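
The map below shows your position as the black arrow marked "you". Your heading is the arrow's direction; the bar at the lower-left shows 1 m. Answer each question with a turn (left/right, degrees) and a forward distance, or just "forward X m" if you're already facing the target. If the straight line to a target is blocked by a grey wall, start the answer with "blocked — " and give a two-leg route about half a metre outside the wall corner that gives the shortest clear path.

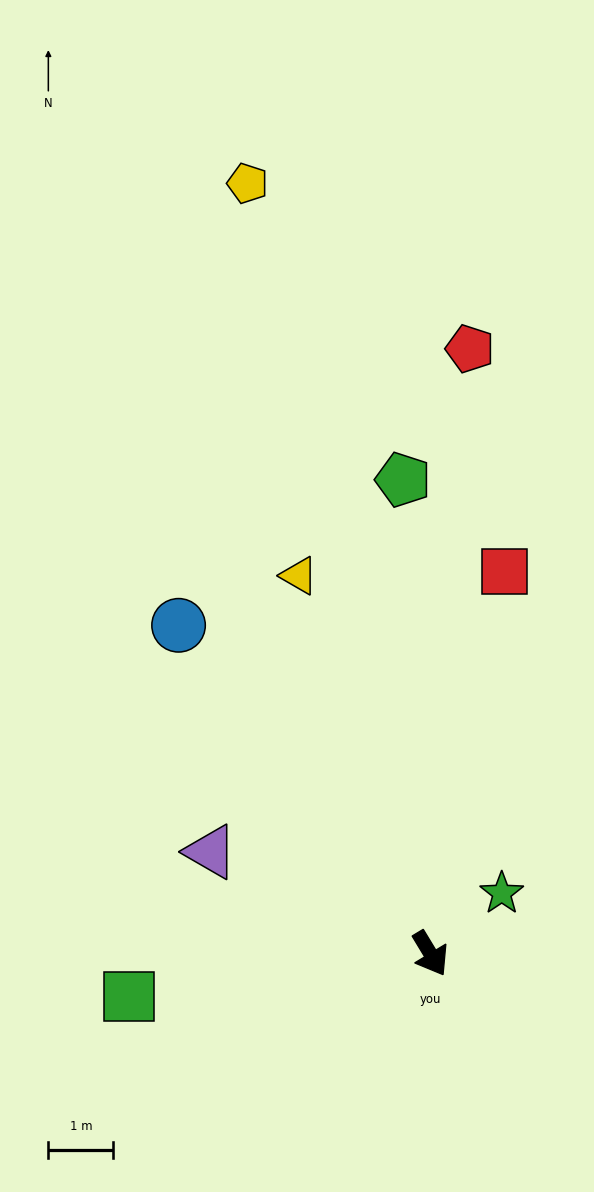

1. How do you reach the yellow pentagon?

turn left 162°, forward 12.2 m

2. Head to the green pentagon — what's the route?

turn left 152°, forward 7.3 m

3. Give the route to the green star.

turn left 99°, forward 1.4 m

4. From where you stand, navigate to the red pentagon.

turn left 145°, forward 9.3 m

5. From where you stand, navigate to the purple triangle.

turn right 146°, forward 3.7 m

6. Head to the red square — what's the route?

turn left 138°, forward 6.0 m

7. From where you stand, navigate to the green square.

turn right 113°, forward 4.7 m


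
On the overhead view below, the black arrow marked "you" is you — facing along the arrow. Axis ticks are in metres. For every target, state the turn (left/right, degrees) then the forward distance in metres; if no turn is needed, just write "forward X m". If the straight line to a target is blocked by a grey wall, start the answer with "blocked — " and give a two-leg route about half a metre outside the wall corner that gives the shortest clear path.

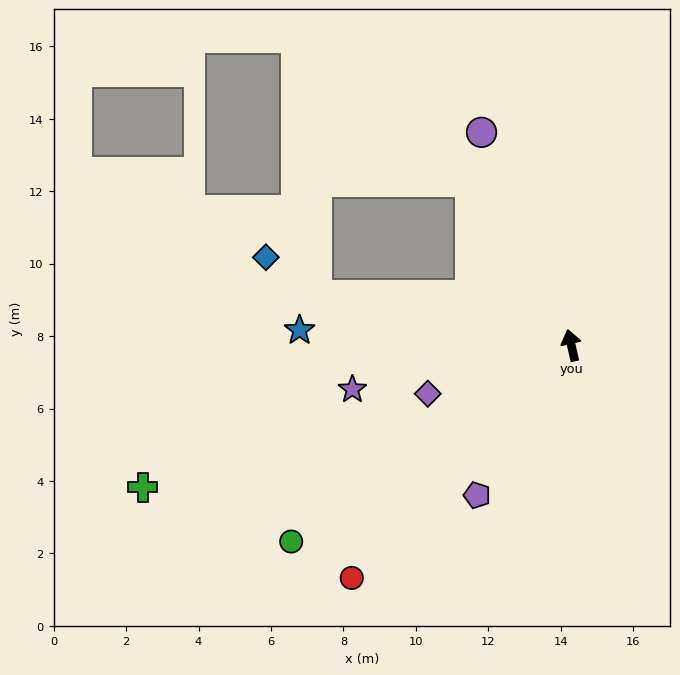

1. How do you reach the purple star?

turn left 88°, forward 6.2 m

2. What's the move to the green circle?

turn left 112°, forward 9.4 m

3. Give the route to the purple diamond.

turn left 96°, forward 4.2 m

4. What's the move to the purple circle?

turn left 10°, forward 6.4 m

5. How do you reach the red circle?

turn left 124°, forward 8.8 m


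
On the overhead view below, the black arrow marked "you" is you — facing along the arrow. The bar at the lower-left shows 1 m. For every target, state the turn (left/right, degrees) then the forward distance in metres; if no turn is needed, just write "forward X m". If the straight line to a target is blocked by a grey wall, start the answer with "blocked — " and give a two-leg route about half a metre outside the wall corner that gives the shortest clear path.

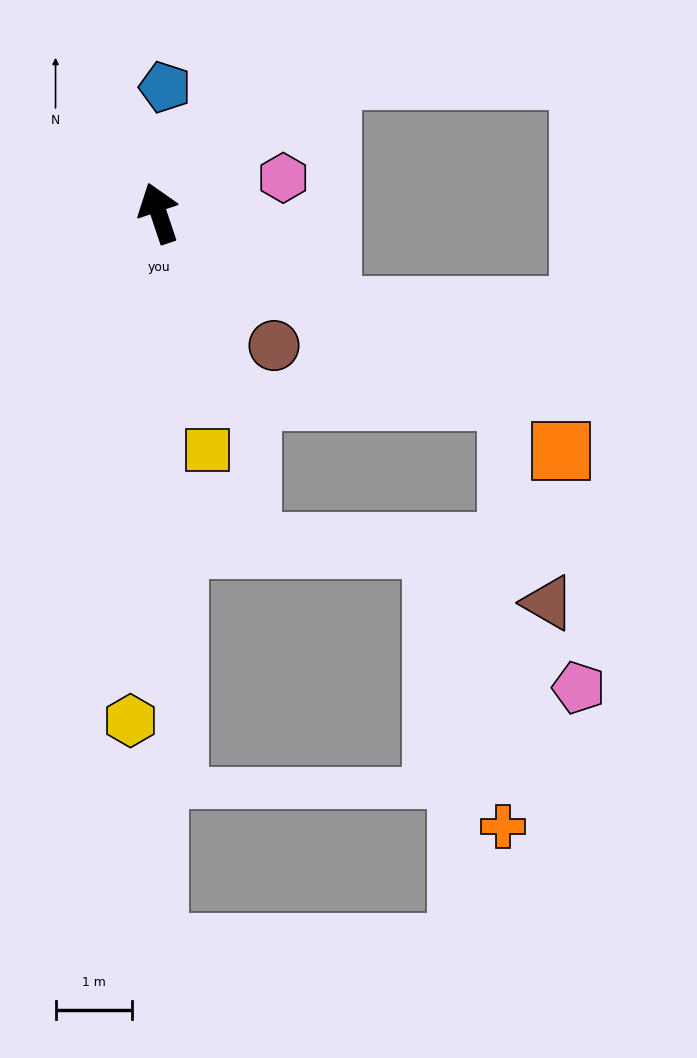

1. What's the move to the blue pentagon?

turn right 21°, forward 1.7 m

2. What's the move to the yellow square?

turn left 173°, forward 3.2 m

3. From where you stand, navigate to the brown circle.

turn right 157°, forward 2.3 m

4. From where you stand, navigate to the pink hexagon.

turn right 93°, forward 1.7 m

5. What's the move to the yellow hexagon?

turn left 158°, forward 6.7 m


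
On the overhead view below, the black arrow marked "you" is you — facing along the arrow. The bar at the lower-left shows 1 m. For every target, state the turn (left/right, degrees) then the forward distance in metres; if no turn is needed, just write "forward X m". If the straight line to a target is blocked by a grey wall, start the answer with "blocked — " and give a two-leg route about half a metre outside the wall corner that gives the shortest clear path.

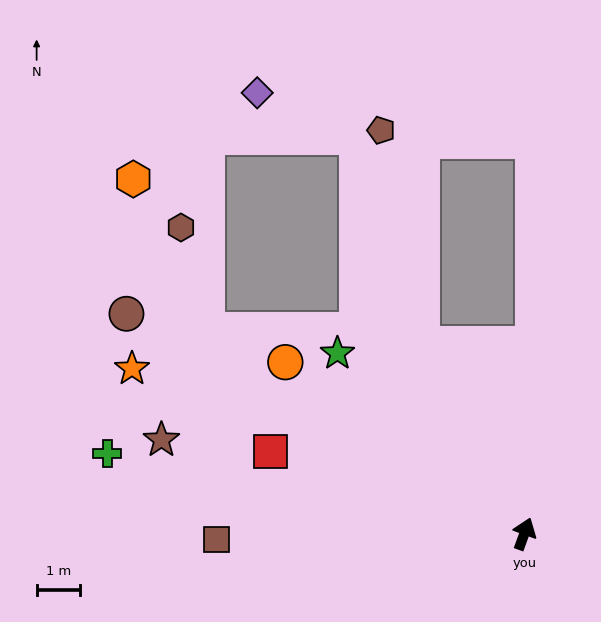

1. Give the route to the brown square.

turn left 111°, forward 7.0 m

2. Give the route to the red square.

turn left 92°, forward 6.1 m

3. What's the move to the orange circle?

turn left 74°, forward 6.7 m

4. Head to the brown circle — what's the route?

turn left 81°, forward 10.4 m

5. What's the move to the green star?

turn left 66°, forward 6.0 m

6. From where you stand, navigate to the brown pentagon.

blocked — turn left 49°, forward 4.9 m, then turn right 18°, forward 5.0 m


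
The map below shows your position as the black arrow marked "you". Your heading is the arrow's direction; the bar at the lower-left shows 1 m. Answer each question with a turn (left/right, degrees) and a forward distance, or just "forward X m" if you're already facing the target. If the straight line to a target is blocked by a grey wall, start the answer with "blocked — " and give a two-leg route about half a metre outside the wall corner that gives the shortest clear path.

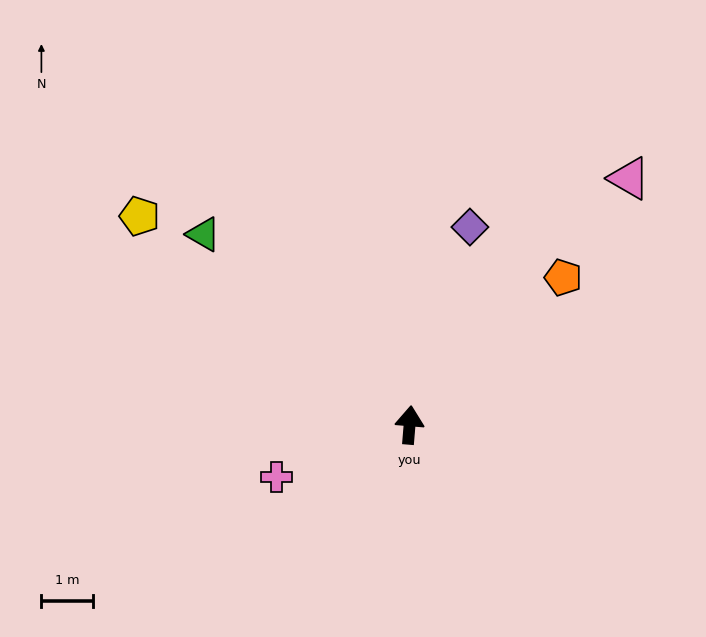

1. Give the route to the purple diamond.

turn right 12°, forward 4.0 m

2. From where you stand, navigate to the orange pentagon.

turn right 42°, forward 4.1 m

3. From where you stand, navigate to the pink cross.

turn left 116°, forward 2.8 m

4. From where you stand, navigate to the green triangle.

turn left 52°, forward 5.4 m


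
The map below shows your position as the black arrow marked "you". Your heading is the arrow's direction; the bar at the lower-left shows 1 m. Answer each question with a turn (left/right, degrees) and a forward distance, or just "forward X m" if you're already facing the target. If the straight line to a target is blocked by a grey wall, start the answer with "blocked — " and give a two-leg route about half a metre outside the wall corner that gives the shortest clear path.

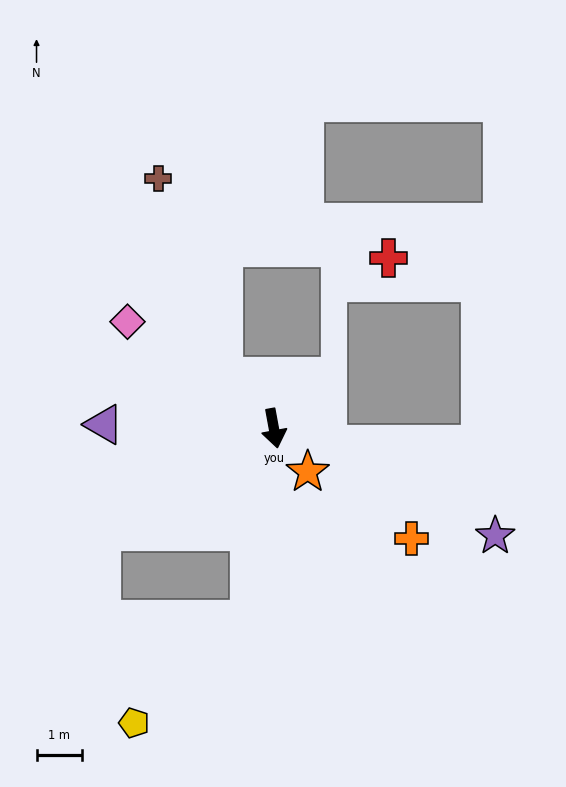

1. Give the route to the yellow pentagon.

blocked — turn right 18°, forward 4.2 m, then turn right 41°, forward 3.4 m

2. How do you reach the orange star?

turn left 27°, forward 1.2 m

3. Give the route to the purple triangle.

turn right 102°, forward 3.7 m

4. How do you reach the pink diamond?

turn right 136°, forward 4.0 m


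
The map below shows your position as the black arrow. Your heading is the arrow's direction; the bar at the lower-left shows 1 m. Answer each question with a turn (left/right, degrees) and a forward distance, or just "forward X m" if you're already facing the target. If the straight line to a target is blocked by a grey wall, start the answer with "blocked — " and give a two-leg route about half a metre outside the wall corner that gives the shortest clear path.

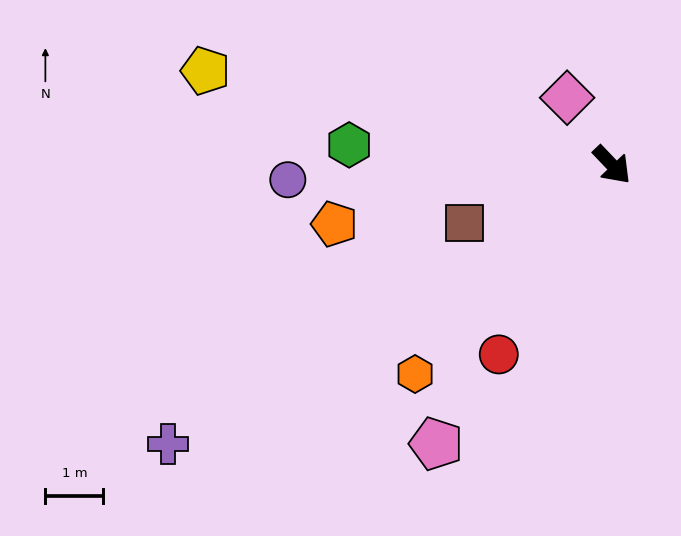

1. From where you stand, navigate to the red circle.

turn right 74°, forward 3.8 m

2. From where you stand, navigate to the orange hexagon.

turn right 87°, forward 5.0 m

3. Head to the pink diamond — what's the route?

turn left 170°, forward 1.4 m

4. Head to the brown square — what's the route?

turn right 112°, forward 2.7 m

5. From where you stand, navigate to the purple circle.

turn right 131°, forward 5.6 m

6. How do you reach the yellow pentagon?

turn right 147°, forward 7.2 m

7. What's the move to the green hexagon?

turn right 138°, forward 4.5 m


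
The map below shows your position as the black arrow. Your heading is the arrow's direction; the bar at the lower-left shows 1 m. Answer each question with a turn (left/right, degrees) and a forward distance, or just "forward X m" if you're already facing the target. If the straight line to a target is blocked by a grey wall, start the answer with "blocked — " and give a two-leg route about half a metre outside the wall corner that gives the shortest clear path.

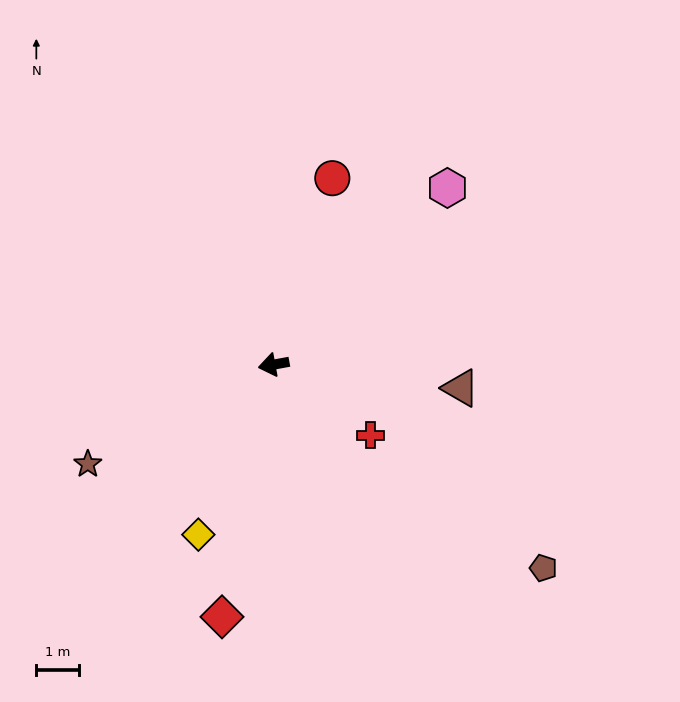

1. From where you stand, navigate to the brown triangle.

turn left 162°, forward 4.4 m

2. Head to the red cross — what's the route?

turn left 133°, forward 2.8 m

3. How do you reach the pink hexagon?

turn right 145°, forward 5.8 m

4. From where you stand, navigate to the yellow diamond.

turn left 56°, forward 4.3 m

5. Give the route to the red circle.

turn right 118°, forward 4.5 m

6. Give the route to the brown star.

turn left 18°, forward 4.9 m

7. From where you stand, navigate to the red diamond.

turn left 68°, forward 6.0 m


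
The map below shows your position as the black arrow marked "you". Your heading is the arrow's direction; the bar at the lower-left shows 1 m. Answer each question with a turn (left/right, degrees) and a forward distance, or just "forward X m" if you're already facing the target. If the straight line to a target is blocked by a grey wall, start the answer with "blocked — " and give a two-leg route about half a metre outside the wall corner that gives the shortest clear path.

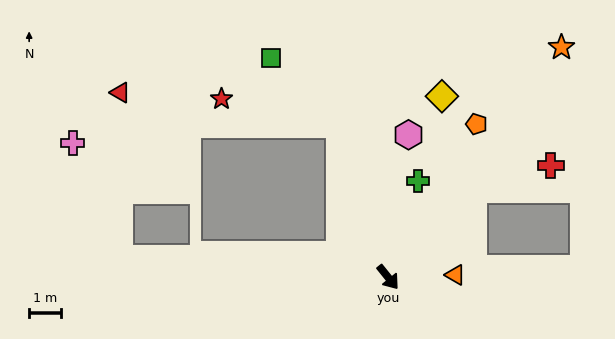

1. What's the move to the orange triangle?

turn left 53°, forward 2.1 m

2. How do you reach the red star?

blocked — turn left 159°, forward 5.1 m, then turn left 60°, forward 3.8 m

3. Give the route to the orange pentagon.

turn left 111°, forward 5.6 m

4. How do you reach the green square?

blocked — turn left 159°, forward 5.1 m, then turn left 28°, forward 3.0 m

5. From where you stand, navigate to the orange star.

turn left 104°, forward 9.1 m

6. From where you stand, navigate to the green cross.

turn left 124°, forward 3.2 m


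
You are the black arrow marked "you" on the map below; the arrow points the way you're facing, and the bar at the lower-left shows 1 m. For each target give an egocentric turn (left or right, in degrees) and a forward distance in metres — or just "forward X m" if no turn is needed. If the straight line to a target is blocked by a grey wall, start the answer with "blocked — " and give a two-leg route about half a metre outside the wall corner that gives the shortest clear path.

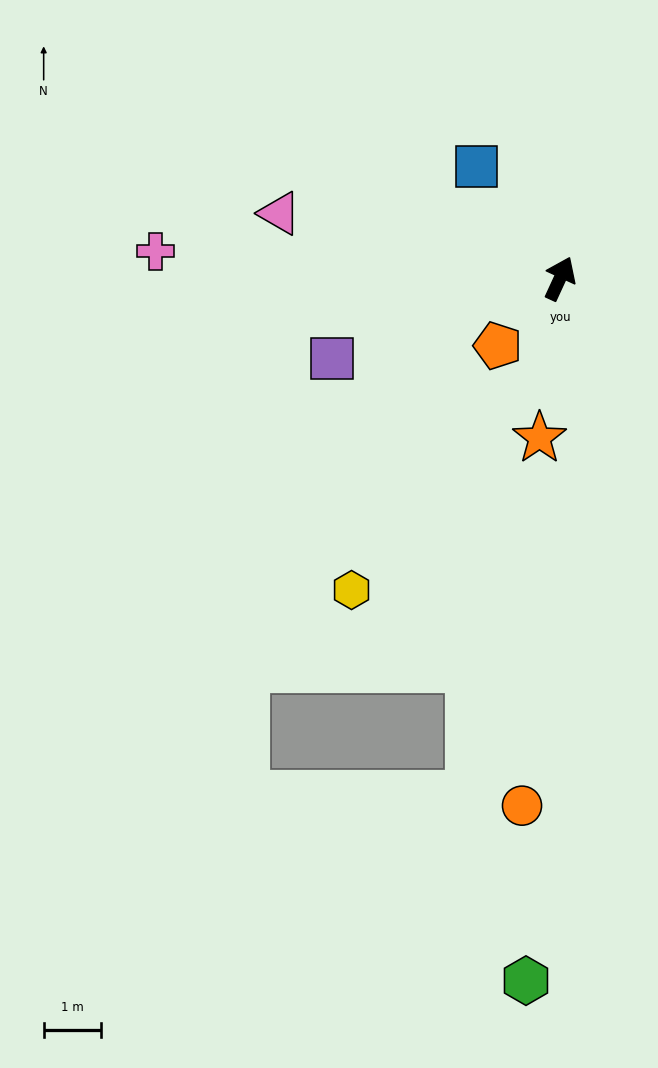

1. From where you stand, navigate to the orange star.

turn right 163°, forward 2.8 m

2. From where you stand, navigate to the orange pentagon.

turn left 162°, forward 1.6 m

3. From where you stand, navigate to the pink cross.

turn left 111°, forward 7.1 m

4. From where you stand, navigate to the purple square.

turn left 134°, forward 4.2 m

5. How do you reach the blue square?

turn left 61°, forward 2.4 m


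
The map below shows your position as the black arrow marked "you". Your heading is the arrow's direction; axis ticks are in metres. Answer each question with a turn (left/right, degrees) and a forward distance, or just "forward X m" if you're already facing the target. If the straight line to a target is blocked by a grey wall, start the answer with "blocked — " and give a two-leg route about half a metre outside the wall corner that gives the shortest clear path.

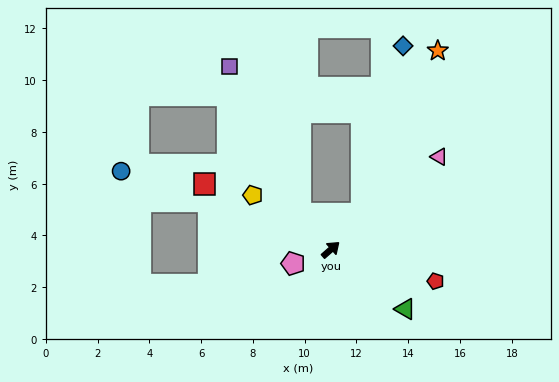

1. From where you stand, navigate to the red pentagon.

turn right 58°, forward 4.2 m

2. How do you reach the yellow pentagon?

turn left 104°, forward 3.7 m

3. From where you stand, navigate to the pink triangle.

forward 5.5 m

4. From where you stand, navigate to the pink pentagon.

turn left 159°, forward 1.6 m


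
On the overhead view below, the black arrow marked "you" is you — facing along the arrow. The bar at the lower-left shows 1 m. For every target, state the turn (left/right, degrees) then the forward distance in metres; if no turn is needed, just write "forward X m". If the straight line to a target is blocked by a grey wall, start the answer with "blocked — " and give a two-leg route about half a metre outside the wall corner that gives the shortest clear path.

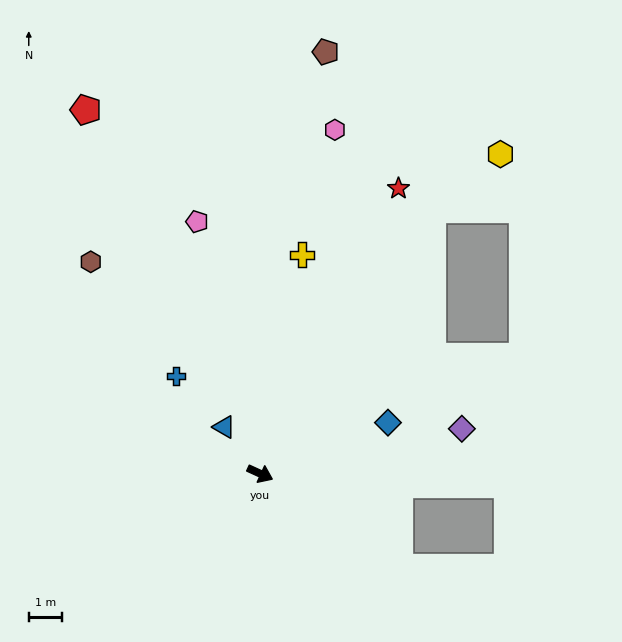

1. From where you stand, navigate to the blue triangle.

turn left 152°, forward 1.8 m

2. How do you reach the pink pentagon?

turn left 129°, forward 7.8 m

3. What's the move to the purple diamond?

turn left 37°, forward 6.2 m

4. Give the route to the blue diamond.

turn left 46°, forward 4.1 m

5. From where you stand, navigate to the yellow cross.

turn left 104°, forward 6.7 m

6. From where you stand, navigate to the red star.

turn left 89°, forward 9.5 m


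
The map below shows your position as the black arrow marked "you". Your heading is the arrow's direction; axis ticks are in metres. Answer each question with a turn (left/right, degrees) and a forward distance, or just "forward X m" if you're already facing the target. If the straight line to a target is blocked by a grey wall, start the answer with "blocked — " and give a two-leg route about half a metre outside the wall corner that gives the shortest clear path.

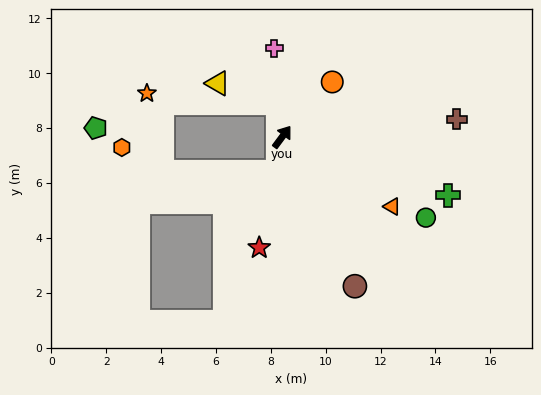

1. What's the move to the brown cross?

turn right 48°, forward 6.4 m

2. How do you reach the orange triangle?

turn right 86°, forward 4.7 m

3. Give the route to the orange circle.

turn right 6°, forward 2.7 m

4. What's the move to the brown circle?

turn right 117°, forward 6.1 m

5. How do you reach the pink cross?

turn left 42°, forward 3.2 m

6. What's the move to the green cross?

turn right 73°, forward 6.4 m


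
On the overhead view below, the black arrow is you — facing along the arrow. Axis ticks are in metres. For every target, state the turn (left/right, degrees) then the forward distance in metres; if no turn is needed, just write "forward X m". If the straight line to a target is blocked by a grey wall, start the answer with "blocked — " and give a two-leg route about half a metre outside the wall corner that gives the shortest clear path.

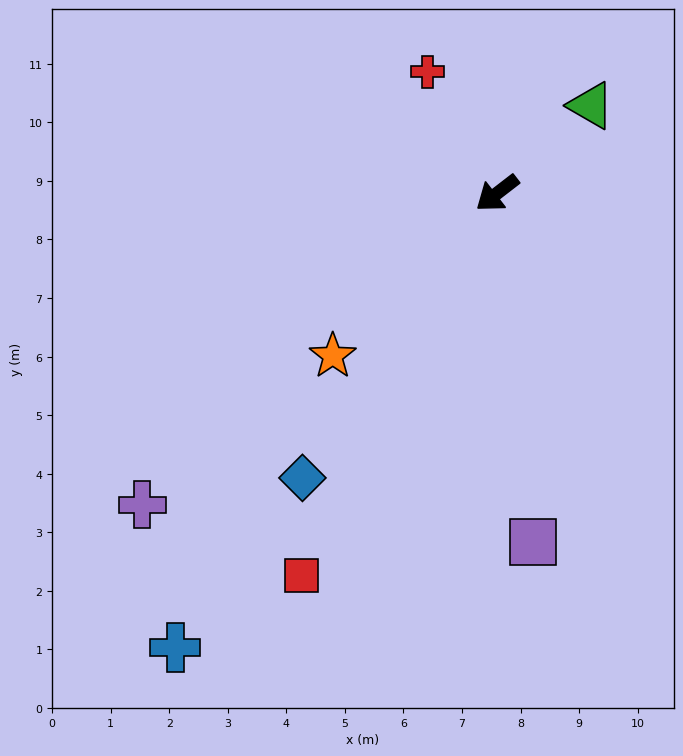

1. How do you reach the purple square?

turn left 58°, forward 6.0 m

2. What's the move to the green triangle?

turn right 175°, forward 2.2 m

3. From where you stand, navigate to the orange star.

turn left 7°, forward 3.9 m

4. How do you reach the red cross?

turn right 98°, forward 2.4 m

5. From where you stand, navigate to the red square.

turn left 25°, forward 7.3 m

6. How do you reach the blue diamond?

turn left 18°, forward 5.9 m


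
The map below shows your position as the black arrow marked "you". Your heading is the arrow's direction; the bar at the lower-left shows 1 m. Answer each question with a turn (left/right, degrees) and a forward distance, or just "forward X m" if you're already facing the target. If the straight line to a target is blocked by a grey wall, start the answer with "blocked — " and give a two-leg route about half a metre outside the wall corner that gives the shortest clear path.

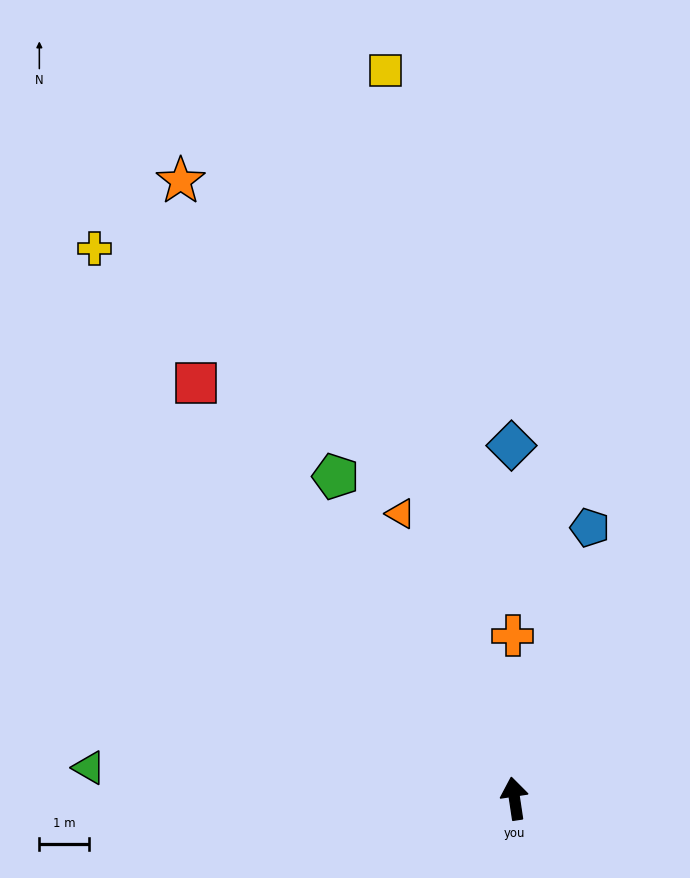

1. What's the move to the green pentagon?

turn left 21°, forward 7.4 m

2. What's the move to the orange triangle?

turn left 13°, forward 6.1 m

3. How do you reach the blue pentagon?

turn right 24°, forward 5.6 m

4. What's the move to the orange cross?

turn right 8°, forward 3.3 m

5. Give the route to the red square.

turn left 29°, forward 10.5 m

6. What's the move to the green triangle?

turn left 77°, forward 8.5 m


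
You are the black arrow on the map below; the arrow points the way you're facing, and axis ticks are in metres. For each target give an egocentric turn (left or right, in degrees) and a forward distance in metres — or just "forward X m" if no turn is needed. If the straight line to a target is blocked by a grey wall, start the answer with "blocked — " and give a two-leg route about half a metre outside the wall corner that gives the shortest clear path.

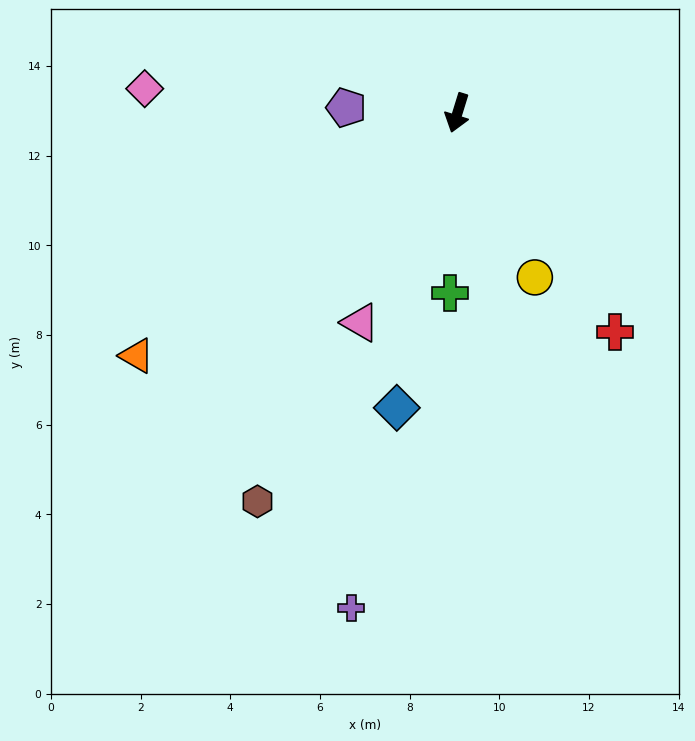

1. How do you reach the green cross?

turn left 15°, forward 4.0 m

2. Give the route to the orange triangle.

turn right 36°, forward 9.0 m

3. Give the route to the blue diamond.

turn left 6°, forward 6.7 m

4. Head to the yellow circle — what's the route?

turn left 42°, forward 4.1 m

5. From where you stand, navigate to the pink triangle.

turn right 8°, forward 5.2 m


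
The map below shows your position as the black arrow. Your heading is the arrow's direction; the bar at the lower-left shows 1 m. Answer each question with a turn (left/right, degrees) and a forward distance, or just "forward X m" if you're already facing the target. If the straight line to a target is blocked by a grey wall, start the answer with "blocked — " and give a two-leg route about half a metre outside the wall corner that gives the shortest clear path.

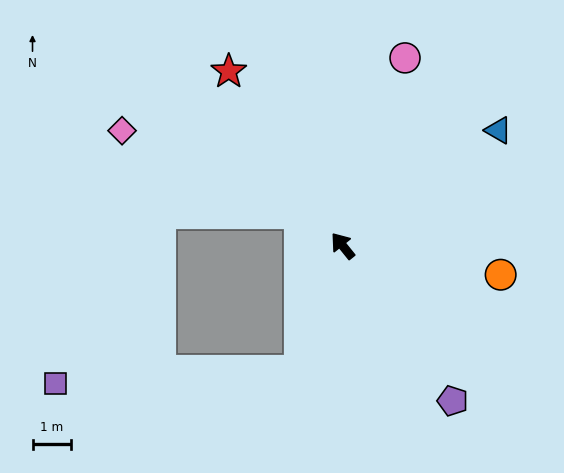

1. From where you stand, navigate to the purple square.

blocked — turn left 122°, forward 3.5 m, then turn right 68°, forward 6.4 m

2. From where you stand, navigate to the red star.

turn right 6°, forward 5.5 m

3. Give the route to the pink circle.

turn right 57°, forward 5.2 m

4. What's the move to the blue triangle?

turn right 92°, forward 5.1 m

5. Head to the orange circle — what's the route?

turn right 139°, forward 4.2 m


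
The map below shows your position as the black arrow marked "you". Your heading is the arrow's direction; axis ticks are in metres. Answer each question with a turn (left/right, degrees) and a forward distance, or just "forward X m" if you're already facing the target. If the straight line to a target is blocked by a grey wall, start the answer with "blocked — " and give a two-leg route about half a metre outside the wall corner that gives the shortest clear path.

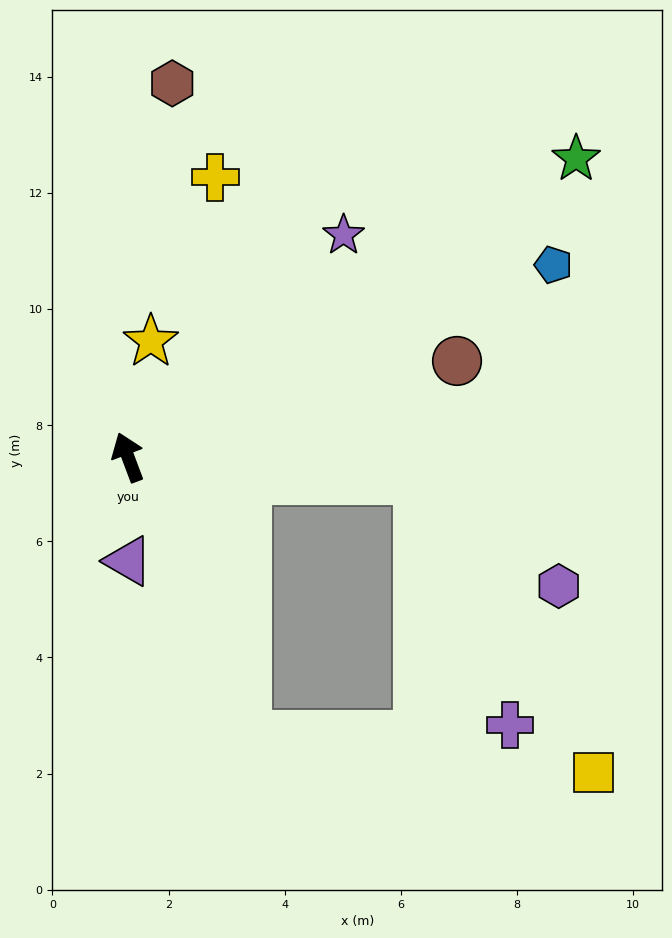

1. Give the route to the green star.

turn right 77°, forward 9.3 m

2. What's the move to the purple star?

turn right 65°, forward 5.3 m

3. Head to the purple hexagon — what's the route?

blocked — turn right 115°, forward 5.0 m, then turn right 33°, forward 3.0 m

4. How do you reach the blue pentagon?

turn right 86°, forward 8.0 m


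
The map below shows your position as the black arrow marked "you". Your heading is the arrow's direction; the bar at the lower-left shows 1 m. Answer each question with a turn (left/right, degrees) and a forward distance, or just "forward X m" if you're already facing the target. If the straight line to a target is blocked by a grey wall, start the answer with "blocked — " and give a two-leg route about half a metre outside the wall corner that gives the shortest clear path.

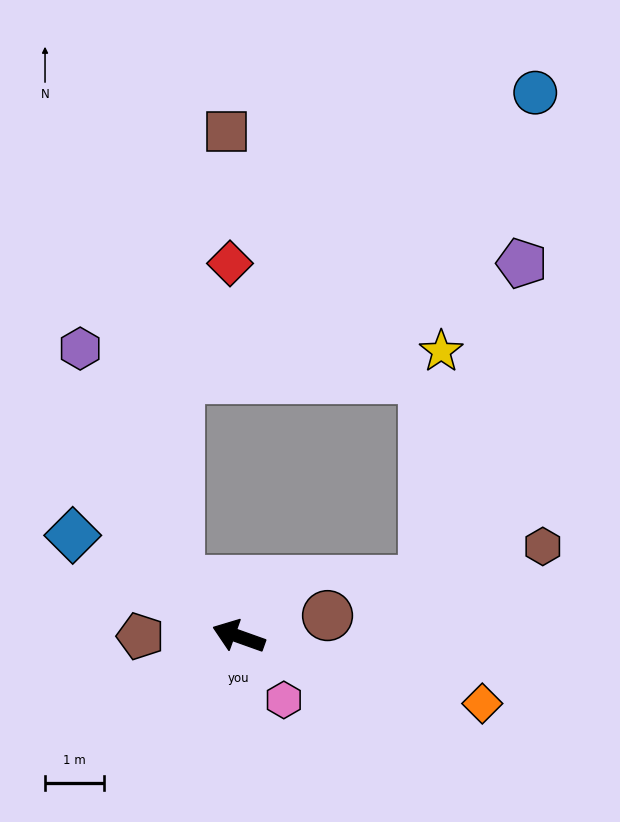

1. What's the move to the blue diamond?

turn right 12°, forward 3.3 m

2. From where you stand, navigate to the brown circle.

turn right 147°, forward 1.5 m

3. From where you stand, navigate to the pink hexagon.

turn left 145°, forward 1.3 m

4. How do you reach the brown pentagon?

turn left 20°, forward 1.7 m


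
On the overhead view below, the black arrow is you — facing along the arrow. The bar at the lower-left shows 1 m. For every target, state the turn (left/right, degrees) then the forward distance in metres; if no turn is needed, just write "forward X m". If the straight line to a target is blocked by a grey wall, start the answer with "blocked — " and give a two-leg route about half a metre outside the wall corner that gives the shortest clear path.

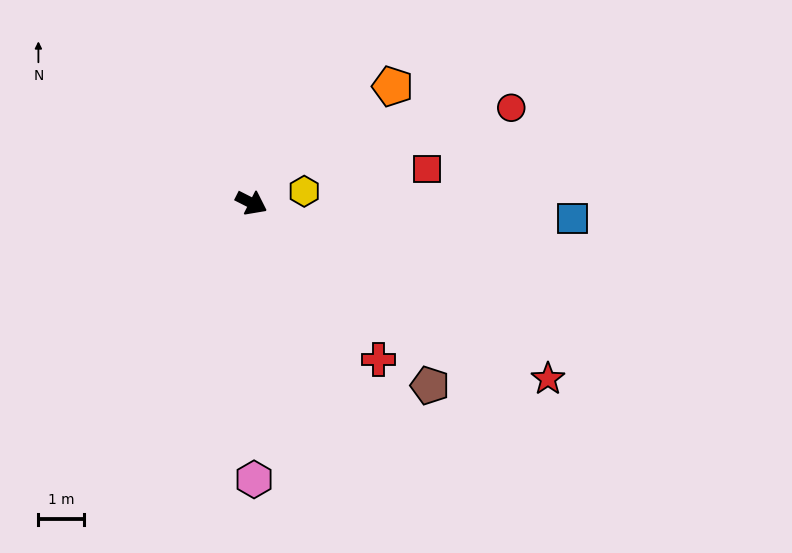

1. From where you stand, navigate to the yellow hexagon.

turn left 39°, forward 1.2 m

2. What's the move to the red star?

turn right 4°, forward 7.5 m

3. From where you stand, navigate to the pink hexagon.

turn right 63°, forward 6.0 m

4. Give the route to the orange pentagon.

turn left 66°, forward 4.0 m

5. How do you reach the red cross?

turn right 24°, forward 4.4 m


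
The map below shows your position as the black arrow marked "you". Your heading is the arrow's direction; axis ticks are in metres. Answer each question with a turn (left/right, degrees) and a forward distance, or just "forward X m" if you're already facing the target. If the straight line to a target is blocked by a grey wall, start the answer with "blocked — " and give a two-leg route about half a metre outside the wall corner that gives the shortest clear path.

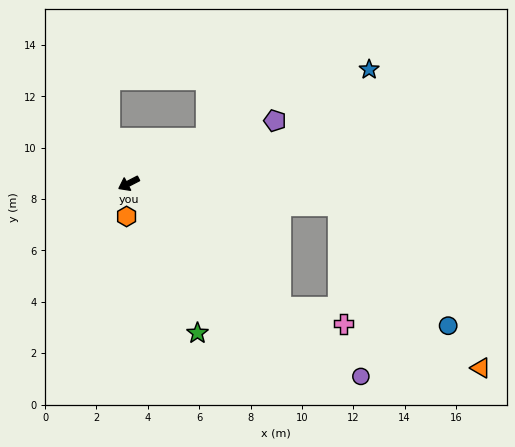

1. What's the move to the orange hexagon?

turn left 59°, forward 1.3 m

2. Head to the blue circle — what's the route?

blocked — turn left 147°, forward 8.2 m, then turn right 42°, forward 6.3 m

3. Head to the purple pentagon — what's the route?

turn left 176°, forward 6.2 m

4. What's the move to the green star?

turn left 87°, forward 6.4 m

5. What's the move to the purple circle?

turn left 113°, forward 11.8 m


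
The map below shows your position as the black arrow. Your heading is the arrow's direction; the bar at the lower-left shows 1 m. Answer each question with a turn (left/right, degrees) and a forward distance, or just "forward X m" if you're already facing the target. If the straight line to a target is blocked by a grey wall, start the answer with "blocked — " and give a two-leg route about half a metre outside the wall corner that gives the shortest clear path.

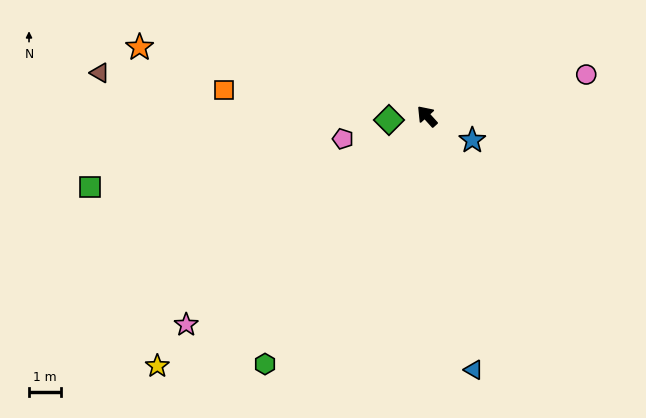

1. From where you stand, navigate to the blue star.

turn right 160°, forward 1.6 m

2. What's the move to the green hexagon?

turn left 105°, forward 9.3 m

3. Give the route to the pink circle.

turn right 117°, forward 5.2 m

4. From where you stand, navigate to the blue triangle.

turn left 148°, forward 8.1 m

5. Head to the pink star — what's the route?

turn left 89°, forward 10.0 m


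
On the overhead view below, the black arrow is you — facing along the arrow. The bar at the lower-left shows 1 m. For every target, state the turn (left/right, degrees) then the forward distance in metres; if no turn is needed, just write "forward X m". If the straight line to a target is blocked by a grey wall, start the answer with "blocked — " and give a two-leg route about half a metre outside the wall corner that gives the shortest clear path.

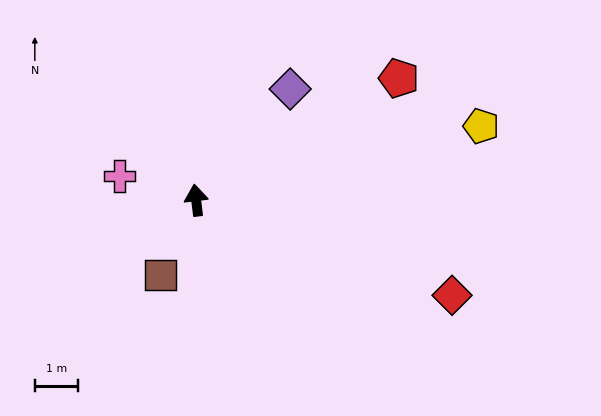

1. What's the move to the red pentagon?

turn right 66°, forward 5.5 m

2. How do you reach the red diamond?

turn right 117°, forward 6.3 m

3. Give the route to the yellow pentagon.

turn right 82°, forward 6.8 m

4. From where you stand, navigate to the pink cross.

turn left 66°, forward 1.9 m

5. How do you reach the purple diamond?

turn right 47°, forward 3.4 m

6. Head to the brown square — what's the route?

turn left 148°, forward 1.9 m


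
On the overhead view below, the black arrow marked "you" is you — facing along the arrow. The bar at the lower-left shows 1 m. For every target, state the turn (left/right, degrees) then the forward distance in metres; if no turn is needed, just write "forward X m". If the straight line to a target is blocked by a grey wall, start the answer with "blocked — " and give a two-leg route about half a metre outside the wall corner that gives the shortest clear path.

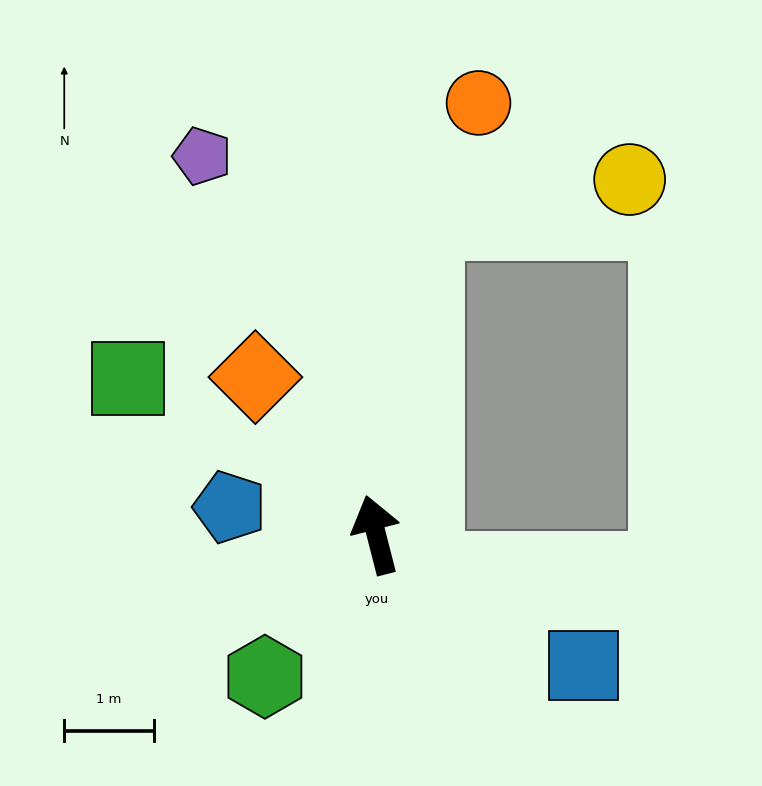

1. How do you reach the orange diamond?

turn left 23°, forward 2.2 m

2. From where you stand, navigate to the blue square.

turn right 137°, forward 2.7 m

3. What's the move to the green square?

turn left 43°, forward 3.3 m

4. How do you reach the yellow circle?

blocked — turn right 23°, forward 3.5 m, then turn right 70°, forward 2.3 m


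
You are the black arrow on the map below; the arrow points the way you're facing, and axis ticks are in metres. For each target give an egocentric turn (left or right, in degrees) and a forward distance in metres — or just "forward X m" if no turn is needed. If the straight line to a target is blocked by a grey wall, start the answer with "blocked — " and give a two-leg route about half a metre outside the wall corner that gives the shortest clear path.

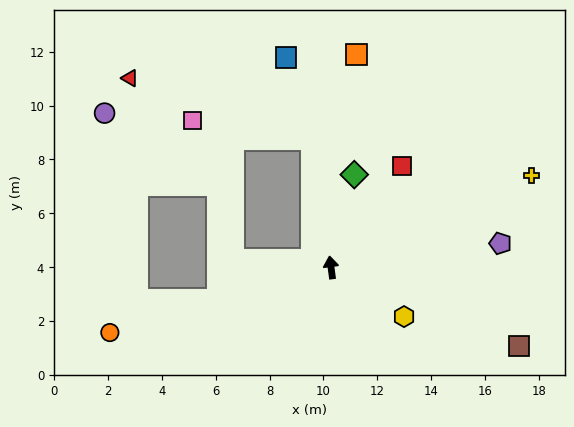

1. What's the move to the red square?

turn right 43°, forward 4.6 m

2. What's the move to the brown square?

turn right 120°, forward 7.6 m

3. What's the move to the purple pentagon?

turn right 90°, forward 6.4 m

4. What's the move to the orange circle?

turn left 99°, forward 8.6 m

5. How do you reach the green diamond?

turn right 22°, forward 3.6 m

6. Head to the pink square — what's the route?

blocked — forward 4.8 m, then turn left 74°, forward 4.5 m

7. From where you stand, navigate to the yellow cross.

turn right 73°, forward 8.2 m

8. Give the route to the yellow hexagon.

turn right 132°, forward 3.3 m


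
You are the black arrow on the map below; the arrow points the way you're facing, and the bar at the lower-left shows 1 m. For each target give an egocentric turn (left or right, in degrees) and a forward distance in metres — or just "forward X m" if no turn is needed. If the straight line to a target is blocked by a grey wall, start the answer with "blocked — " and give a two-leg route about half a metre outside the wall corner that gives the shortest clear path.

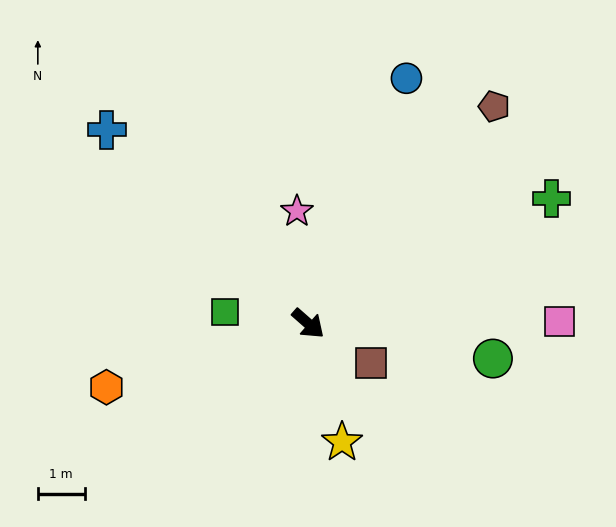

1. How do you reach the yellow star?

turn right 33°, forward 2.6 m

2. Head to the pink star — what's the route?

turn left 137°, forward 2.4 m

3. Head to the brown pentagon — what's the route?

turn left 91°, forward 6.1 m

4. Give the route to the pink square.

turn left 42°, forward 5.4 m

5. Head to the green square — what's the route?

turn right 147°, forward 1.8 m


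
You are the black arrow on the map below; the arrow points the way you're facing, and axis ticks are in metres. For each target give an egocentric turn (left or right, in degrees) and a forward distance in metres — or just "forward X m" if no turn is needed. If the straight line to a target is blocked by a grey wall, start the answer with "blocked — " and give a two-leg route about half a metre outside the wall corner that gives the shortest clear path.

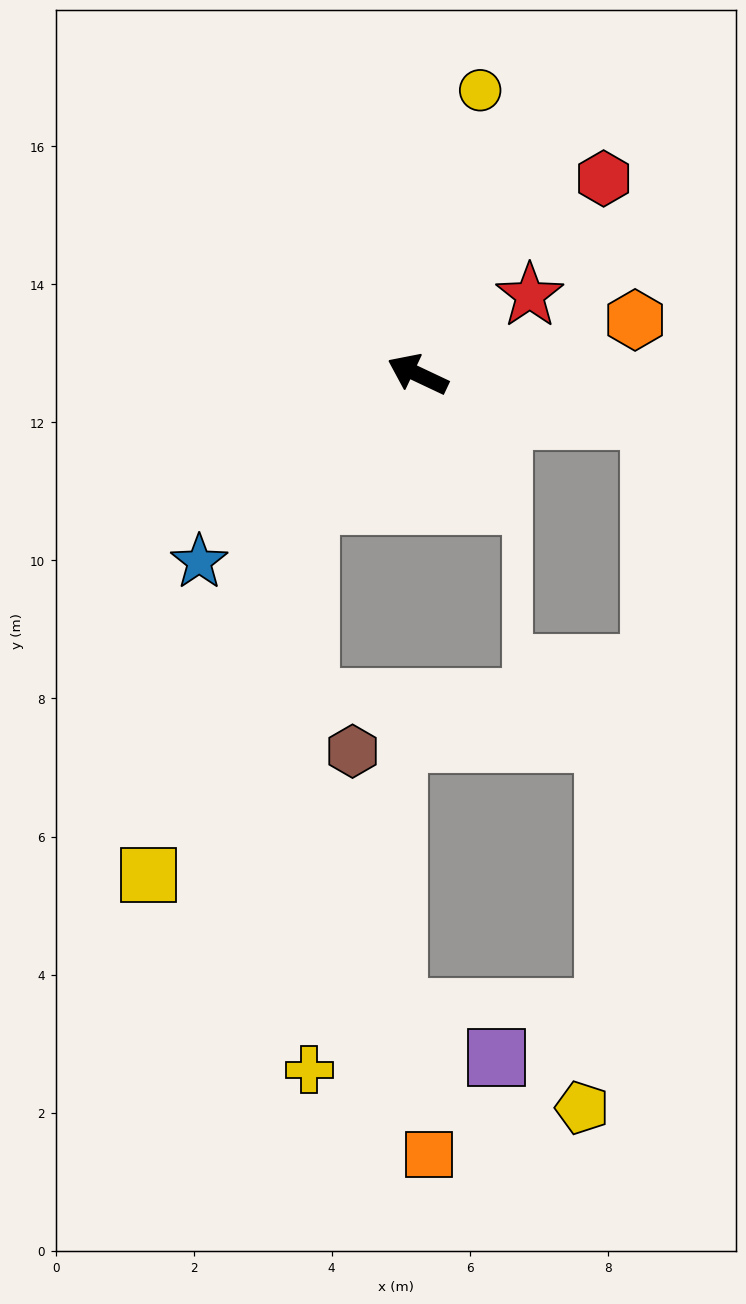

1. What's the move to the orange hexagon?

turn right 141°, forward 3.2 m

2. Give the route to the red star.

turn right 120°, forward 2.0 m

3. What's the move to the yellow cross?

blocked — turn left 76°, forward 2.5 m, then turn left 39°, forward 8.2 m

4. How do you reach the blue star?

turn left 66°, forward 4.2 m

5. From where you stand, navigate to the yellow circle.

turn right 77°, forward 4.2 m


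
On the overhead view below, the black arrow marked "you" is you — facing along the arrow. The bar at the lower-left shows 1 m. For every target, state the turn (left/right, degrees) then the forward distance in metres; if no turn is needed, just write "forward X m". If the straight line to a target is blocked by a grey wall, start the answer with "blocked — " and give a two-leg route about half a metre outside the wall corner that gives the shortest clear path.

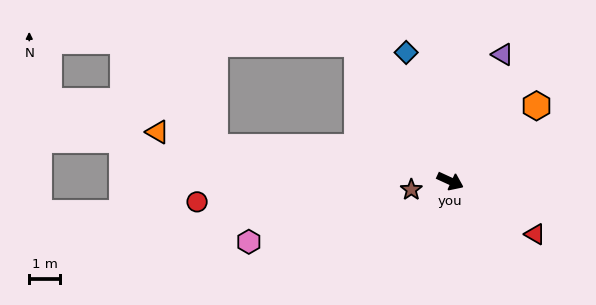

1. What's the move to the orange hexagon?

turn left 66°, forward 3.7 m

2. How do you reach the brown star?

turn right 143°, forward 1.3 m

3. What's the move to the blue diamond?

turn left 134°, forward 4.4 m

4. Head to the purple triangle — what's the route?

turn left 92°, forward 4.4 m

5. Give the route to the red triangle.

turn right 7°, forward 3.2 m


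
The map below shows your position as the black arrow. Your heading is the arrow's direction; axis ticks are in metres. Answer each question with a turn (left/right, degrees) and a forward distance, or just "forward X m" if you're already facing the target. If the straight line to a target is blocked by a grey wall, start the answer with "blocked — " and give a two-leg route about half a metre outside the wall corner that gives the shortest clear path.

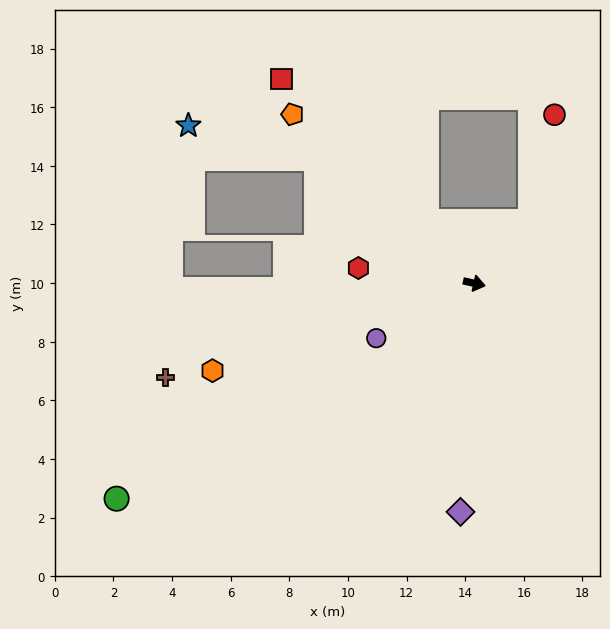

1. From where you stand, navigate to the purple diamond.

turn right 81°, forward 7.8 m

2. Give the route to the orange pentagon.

turn left 150°, forward 8.5 m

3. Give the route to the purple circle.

turn right 138°, forward 3.8 m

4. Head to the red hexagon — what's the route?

turn right 175°, forward 4.0 m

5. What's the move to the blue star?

blocked — turn left 155°, forward 6.9 m, then turn left 23°, forward 4.5 m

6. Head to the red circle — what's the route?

blocked — turn left 61°, forward 2.8 m, then turn left 29°, forward 3.7 m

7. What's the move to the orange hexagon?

turn right 149°, forward 9.4 m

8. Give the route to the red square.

turn left 146°, forward 9.6 m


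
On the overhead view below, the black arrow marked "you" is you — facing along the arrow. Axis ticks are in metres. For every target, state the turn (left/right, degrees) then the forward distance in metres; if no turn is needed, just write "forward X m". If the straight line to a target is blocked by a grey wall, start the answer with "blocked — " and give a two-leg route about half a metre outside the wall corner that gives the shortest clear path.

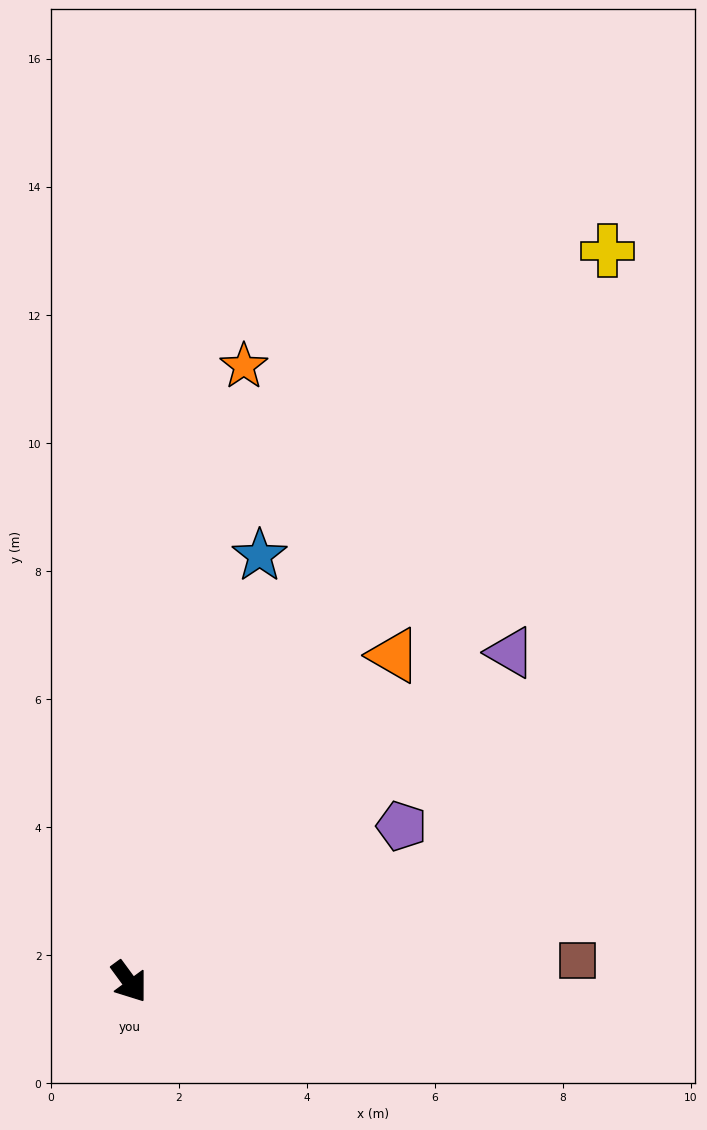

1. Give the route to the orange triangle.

turn left 105°, forward 6.6 m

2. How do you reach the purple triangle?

turn left 95°, forward 7.9 m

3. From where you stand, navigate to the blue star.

turn left 127°, forward 7.0 m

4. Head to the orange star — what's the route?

turn left 133°, forward 9.8 m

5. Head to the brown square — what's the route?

turn left 56°, forward 7.0 m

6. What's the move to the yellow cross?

turn left 111°, forward 13.6 m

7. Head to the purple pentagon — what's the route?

turn left 83°, forward 4.9 m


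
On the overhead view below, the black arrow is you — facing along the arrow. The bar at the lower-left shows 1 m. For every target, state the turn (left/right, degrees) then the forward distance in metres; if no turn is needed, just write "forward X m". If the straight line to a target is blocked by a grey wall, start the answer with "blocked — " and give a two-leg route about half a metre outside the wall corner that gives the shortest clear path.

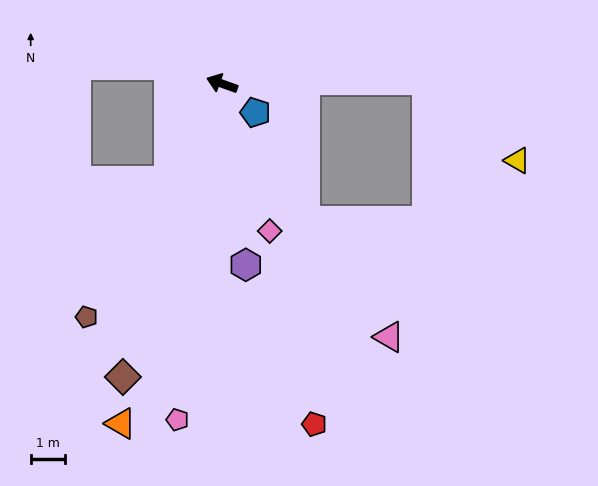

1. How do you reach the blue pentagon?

turn left 159°, forward 1.3 m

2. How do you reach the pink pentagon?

turn left 102°, forward 9.8 m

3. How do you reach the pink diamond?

turn left 128°, forward 4.5 m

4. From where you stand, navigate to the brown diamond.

turn left 91°, forward 8.9 m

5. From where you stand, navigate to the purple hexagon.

turn left 117°, forward 5.3 m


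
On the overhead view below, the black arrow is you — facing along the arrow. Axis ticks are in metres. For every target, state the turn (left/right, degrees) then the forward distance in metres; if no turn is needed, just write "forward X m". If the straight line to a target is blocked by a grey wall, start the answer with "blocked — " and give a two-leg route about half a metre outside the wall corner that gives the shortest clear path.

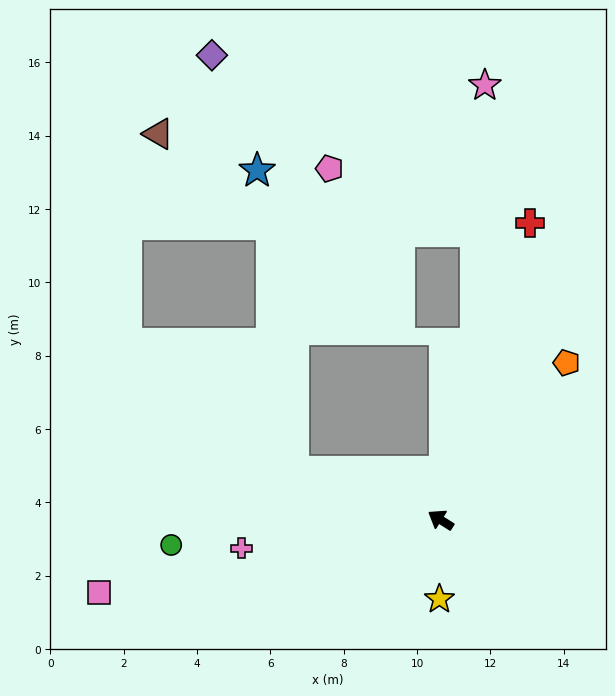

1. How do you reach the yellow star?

turn left 122°, forward 2.2 m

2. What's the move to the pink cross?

turn left 41°, forward 5.5 m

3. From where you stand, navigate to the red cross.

turn right 74°, forward 8.4 m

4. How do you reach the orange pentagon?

turn right 96°, forward 5.5 m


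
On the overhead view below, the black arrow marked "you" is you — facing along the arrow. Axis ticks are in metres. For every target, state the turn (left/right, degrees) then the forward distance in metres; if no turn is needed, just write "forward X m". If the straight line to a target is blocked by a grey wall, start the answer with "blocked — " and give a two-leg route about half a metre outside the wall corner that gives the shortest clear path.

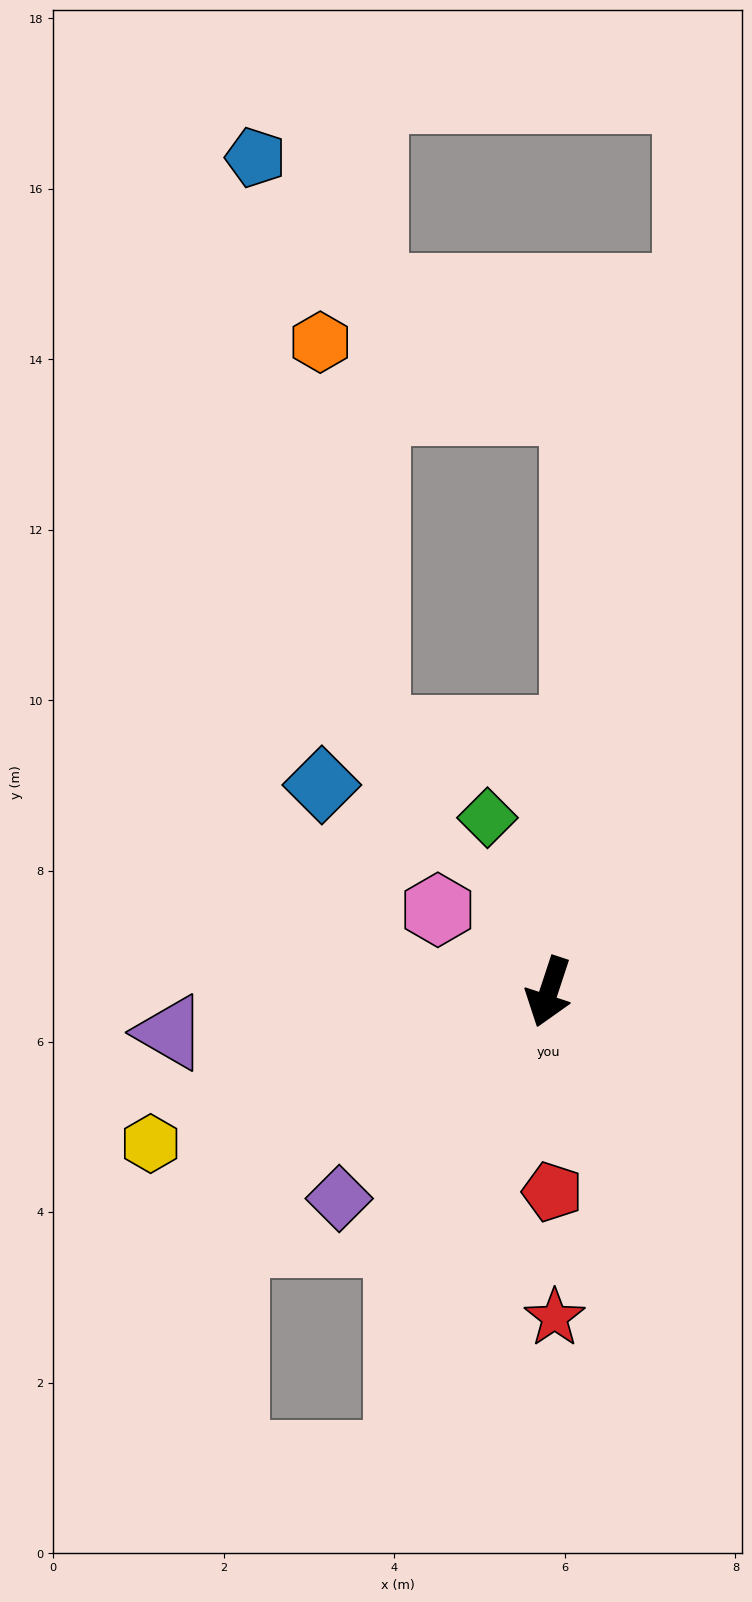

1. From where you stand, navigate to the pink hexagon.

turn right 108°, forward 1.6 m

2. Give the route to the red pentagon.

turn left 19°, forward 2.3 m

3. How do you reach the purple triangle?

turn right 66°, forward 4.5 m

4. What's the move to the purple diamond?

turn right 27°, forward 3.5 m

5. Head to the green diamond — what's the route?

turn right 142°, forward 2.2 m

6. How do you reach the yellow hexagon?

turn right 51°, forward 5.0 m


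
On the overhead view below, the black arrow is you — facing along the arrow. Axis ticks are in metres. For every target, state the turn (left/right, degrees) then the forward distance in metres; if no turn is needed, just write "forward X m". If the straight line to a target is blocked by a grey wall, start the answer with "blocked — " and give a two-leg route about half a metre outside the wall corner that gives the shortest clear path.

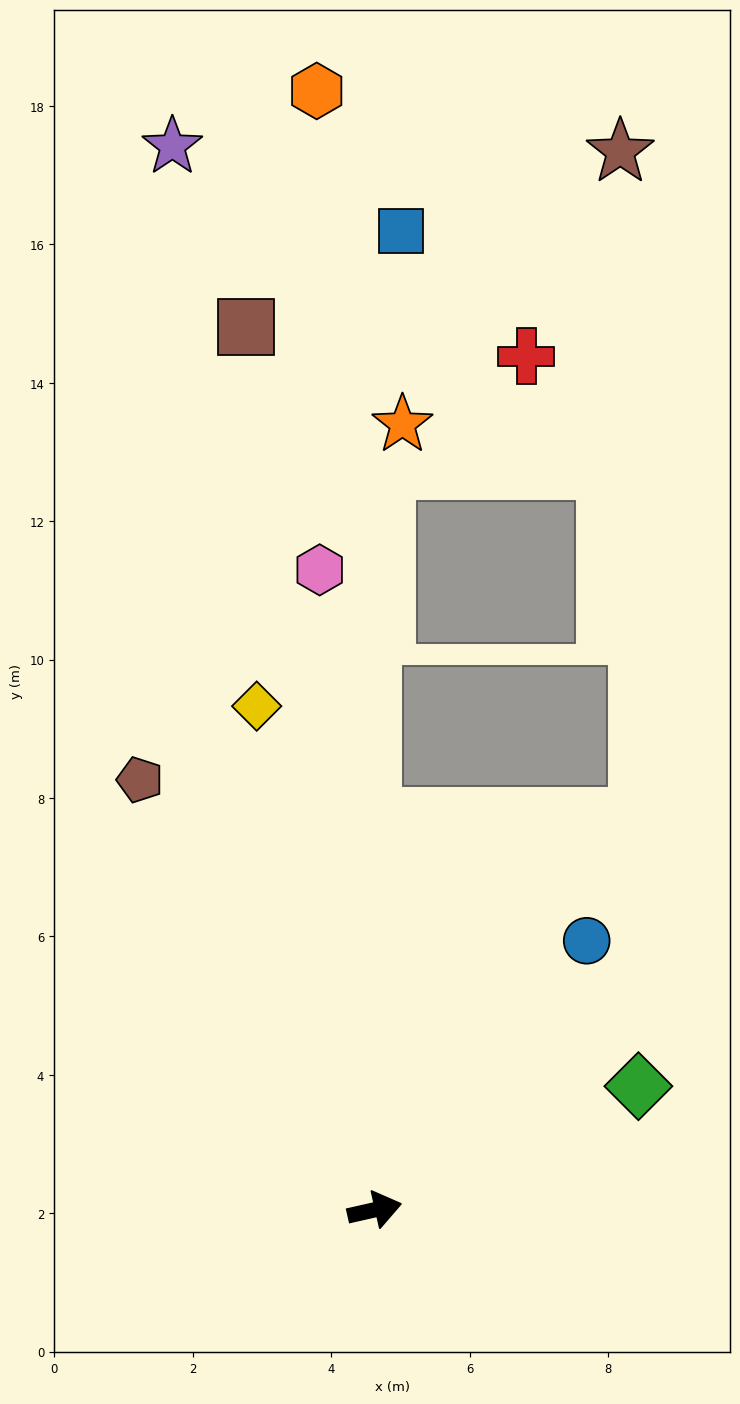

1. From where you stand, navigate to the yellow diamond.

turn left 90°, forward 7.5 m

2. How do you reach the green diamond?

turn left 12°, forward 4.2 m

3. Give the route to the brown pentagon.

turn left 106°, forward 7.1 m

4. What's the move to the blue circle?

turn left 39°, forward 5.0 m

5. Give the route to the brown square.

turn left 86°, forward 12.9 m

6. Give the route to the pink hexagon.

turn left 82°, forward 9.3 m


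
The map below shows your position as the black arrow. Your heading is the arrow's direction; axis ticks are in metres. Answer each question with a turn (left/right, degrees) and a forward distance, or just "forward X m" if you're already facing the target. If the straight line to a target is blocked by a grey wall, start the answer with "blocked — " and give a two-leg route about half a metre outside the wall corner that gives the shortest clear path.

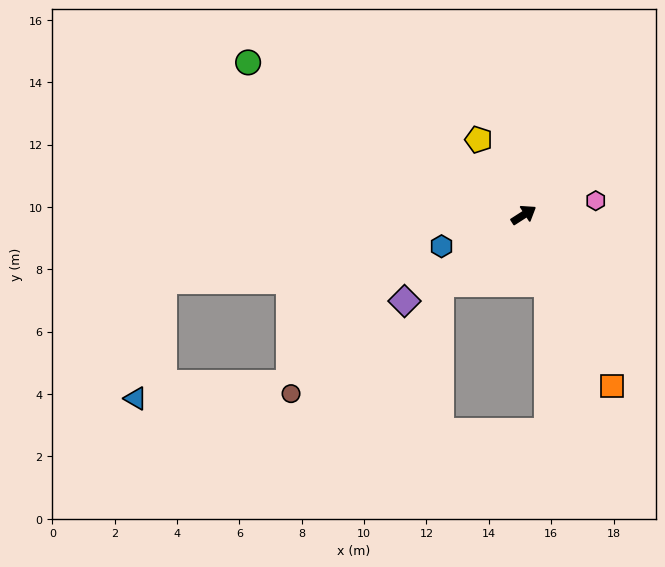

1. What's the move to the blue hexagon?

turn left 168°, forward 2.8 m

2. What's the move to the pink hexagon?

turn right 22°, forward 2.4 m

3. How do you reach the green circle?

turn left 118°, forward 10.1 m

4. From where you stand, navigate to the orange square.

turn right 95°, forward 6.2 m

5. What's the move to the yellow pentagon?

turn left 88°, forward 2.8 m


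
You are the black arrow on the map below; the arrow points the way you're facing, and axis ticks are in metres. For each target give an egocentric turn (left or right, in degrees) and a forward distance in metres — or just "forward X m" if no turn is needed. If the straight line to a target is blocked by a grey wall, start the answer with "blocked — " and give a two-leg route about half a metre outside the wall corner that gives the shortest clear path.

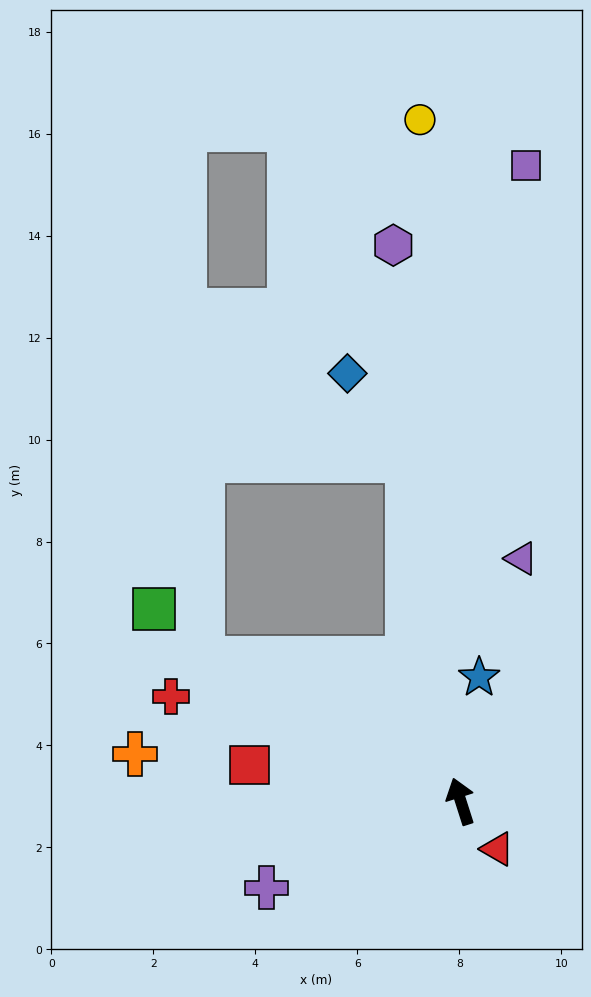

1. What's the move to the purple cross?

turn left 96°, forward 4.2 m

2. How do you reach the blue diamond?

blocked — turn right 9°, forward 6.8 m, then turn left 26°, forward 2.1 m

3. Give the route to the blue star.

turn right 26°, forward 2.5 m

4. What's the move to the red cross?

turn left 52°, forward 6.0 m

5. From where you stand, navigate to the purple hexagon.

turn right 11°, forward 11.0 m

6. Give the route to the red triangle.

turn right 160°, forward 1.2 m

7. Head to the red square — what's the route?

turn left 63°, forward 4.2 m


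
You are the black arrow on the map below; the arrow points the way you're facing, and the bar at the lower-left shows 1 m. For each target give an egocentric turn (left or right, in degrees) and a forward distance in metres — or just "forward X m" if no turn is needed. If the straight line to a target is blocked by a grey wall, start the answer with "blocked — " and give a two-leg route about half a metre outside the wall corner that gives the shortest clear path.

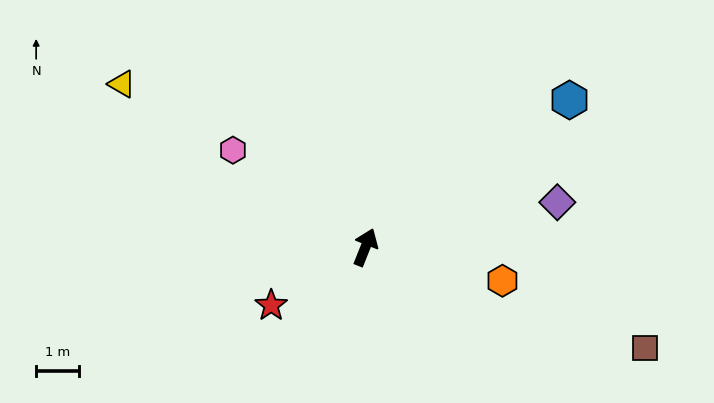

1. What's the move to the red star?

turn left 143°, forward 2.6 m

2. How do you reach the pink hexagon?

turn left 76°, forward 3.8 m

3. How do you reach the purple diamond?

turn right 55°, forward 4.6 m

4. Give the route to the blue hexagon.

turn right 32°, forward 5.9 m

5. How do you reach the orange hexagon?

turn right 82°, forward 3.3 m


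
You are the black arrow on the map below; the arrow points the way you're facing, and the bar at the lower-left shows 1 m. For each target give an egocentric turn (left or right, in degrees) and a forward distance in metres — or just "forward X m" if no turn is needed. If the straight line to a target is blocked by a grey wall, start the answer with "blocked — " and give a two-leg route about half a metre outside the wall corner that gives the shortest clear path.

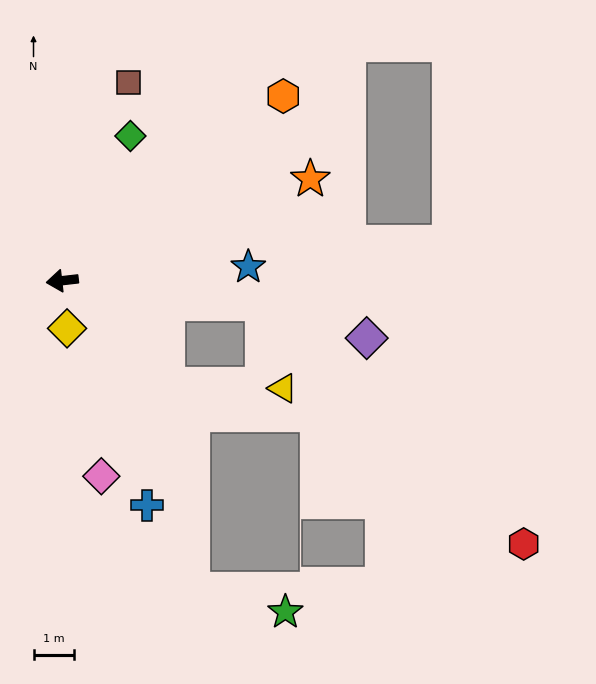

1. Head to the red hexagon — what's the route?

blocked — turn left 167°, forward 4.9 m, then turn right 36°, forward 8.7 m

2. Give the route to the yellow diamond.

turn left 89°, forward 1.2 m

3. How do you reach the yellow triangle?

blocked — turn left 129°, forward 3.6 m, then turn left 43°, forward 2.8 m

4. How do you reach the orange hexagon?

turn right 147°, forward 7.1 m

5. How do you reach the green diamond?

turn right 122°, forward 3.9 m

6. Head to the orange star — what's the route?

turn right 164°, forward 6.6 m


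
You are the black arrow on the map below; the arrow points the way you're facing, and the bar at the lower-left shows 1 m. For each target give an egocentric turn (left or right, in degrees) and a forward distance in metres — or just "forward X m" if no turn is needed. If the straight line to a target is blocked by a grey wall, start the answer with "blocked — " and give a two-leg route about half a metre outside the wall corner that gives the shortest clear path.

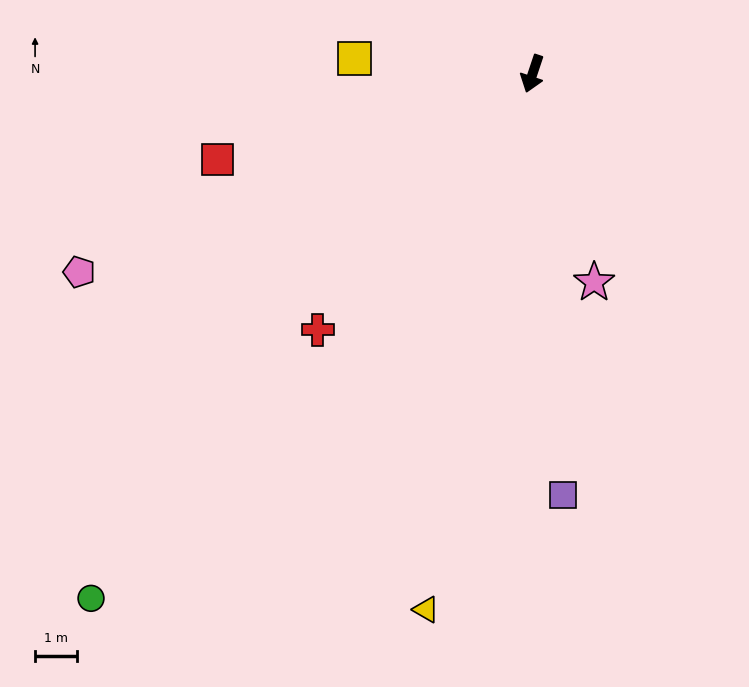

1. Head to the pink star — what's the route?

turn left 35°, forward 5.2 m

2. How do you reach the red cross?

turn right 22°, forward 8.0 m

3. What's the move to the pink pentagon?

turn right 48°, forward 11.8 m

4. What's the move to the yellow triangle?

turn left 7°, forward 13.1 m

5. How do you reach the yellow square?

turn right 77°, forward 4.3 m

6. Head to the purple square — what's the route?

turn left 23°, forward 10.1 m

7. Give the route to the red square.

turn right 56°, forward 7.8 m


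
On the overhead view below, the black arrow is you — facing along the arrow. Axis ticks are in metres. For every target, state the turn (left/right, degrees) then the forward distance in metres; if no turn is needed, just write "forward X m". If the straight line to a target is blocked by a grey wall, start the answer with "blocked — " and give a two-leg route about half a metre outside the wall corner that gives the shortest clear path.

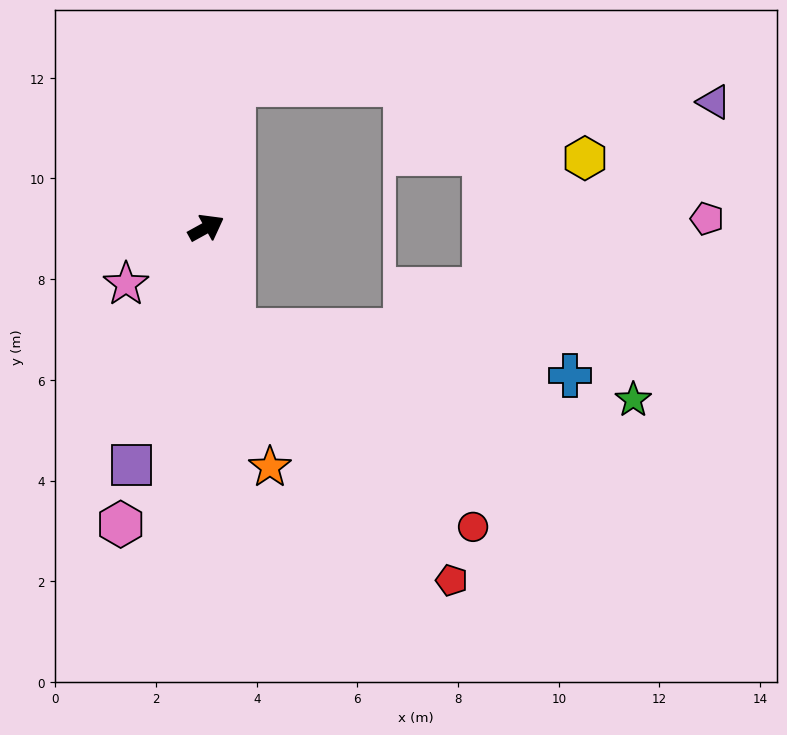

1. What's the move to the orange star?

turn right 104°, forward 4.9 m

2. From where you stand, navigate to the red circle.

blocked — turn right 104°, forward 2.1 m, then turn left 36°, forward 6.2 m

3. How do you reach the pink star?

turn right 174°, forward 1.9 m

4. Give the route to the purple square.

turn right 136°, forward 4.9 m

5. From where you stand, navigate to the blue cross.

blocked — turn right 104°, forward 2.1 m, then turn left 67°, forward 6.7 m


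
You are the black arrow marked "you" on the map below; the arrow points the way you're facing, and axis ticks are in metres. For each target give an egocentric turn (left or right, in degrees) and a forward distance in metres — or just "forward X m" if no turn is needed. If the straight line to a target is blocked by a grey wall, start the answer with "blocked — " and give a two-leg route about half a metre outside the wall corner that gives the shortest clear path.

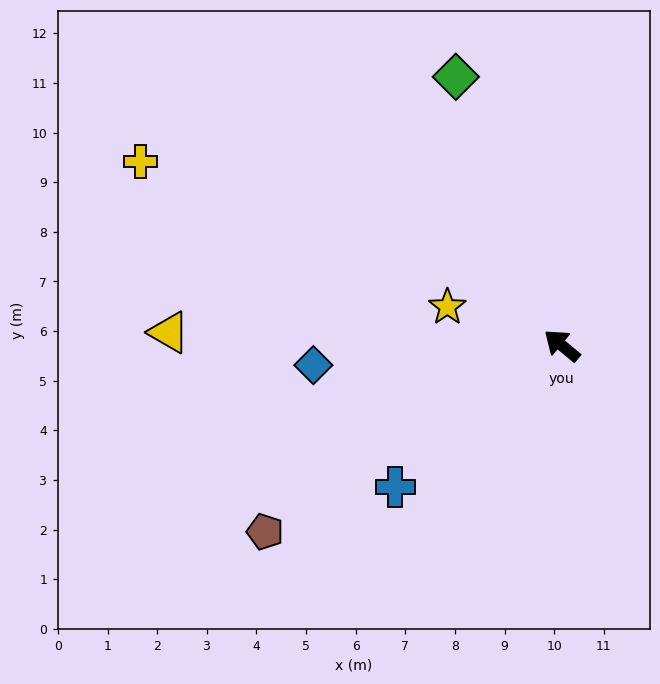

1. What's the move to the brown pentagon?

turn left 72°, forward 7.1 m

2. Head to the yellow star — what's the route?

turn left 21°, forward 2.4 m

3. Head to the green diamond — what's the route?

turn right 29°, forward 5.8 m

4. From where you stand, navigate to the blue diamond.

turn left 44°, forward 5.0 m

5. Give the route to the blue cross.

turn left 80°, forward 4.4 m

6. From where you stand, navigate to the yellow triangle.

turn left 38°, forward 7.9 m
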